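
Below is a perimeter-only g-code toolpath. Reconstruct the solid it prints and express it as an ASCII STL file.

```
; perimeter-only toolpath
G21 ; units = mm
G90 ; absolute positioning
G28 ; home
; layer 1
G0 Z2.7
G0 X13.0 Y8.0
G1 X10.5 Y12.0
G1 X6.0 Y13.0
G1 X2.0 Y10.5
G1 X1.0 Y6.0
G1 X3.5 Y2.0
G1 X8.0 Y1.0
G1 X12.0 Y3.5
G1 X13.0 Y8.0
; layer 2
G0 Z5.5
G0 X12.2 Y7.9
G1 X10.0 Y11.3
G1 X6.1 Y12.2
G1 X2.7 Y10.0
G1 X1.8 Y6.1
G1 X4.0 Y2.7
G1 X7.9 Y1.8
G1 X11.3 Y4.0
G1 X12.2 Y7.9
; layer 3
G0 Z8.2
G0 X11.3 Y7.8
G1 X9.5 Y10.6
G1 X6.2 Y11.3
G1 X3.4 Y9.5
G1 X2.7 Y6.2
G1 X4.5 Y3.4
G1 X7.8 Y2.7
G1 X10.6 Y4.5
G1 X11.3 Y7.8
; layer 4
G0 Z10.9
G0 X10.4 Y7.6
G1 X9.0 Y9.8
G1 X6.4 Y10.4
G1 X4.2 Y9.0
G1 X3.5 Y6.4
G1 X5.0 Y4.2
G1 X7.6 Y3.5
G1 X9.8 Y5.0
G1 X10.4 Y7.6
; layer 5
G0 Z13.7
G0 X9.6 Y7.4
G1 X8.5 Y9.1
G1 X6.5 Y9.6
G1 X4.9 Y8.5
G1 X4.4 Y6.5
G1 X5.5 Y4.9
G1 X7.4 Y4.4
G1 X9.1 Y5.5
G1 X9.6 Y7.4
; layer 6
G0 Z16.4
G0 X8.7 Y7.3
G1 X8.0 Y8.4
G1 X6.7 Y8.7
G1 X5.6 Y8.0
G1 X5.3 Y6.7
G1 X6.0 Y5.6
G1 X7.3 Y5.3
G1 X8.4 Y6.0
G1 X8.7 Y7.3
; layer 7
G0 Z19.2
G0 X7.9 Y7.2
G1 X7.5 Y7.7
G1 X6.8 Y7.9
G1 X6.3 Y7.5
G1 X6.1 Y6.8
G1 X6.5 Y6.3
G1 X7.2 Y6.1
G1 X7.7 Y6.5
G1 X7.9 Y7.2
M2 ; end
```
solid part
  facet normal 0.0000 0.0000 -1.0000
    outer loop
      vertex 5.8 13.9 0.0
      vertex 11.0 12.7 0.0
      vertex 13.9 8.2 0.0
    endloop
  endfacet
  facet normal 0.0000 0.0000 -1.0000
    outer loop
      vertex 1.3 11.0 0.0
      vertex 5.8 13.9 0.0
      vertex 13.9 8.2 0.0
    endloop
  endfacet
  facet normal 0.0000 0.0000 -1.0000
    outer loop
      vertex 0.1 5.8 0.0
      vertex 1.3 11.0 0.0
      vertex 13.9 8.2 0.0
    endloop
  endfacet
  facet normal 0.0000 0.0000 -1.0000
    outer loop
      vertex 3.0 1.3 0.0
      vertex 0.1 5.8 0.0
      vertex 13.9 8.2 0.0
    endloop
  endfacet
  facet normal 0.0000 0.0000 -1.0000
    outer loop
      vertex 8.2 0.1 0.0
      vertex 3.0 1.3 0.0
      vertex 13.9 8.2 0.0
    endloop
  endfacet
  facet normal 0.0000 0.0000 -1.0000
    outer loop
      vertex 12.7 3.0 0.0
      vertex 8.2 0.1 0.0
      vertex 13.9 8.2 0.0
    endloop
  endfacet
  facet normal 0.8063 0.5196 0.2825
    outer loop
      vertex 13.9 8.2 0.0
      vertex 11.0 12.7 0.0
      vertex 7.0 7.0 21.9
    endloop
  endfacet
  facet normal 0.2157 0.9347 0.2827
    outer loop
      vertex 11.0 12.7 0.0
      vertex 5.8 13.9 0.0
      vertex 7.0 7.0 21.9
    endloop
  endfacet
  facet normal -0.5196 0.8063 0.2825
    outer loop
      vertex 5.8 13.9 0.0
      vertex 1.3 11.0 0.0
      vertex 7.0 7.0 21.9
    endloop
  endfacet
  facet normal -0.9347 0.2157 0.2827
    outer loop
      vertex 1.3 11.0 0.0
      vertex 0.1 5.8 0.0
      vertex 7.0 7.0 21.9
    endloop
  endfacet
  facet normal -0.8063 -0.5196 0.2825
    outer loop
      vertex 0.1 5.8 0.0
      vertex 3.0 1.3 0.0
      vertex 7.0 7.0 21.9
    endloop
  endfacet
  facet normal -0.2157 -0.9347 0.2827
    outer loop
      vertex 3.0 1.3 0.0
      vertex 8.2 0.1 0.0
      vertex 7.0 7.0 21.9
    endloop
  endfacet
  facet normal 0.5196 -0.8063 0.2825
    outer loop
      vertex 8.2 0.1 0.0
      vertex 12.7 3.0 0.0
      vertex 7.0 7.0 21.9
    endloop
  endfacet
  facet normal 0.9347 -0.2157 0.2827
    outer loop
      vertex 12.7 3.0 0.0
      vertex 13.9 8.2 0.0
      vertex 7.0 7.0 21.9
    endloop
  endfacet
endsolid part

The G0 Z moves step by Δz≈2.7 mm. The G1 loops shrink linearly with z, so the solid tapers from its base footprint up to z≈21.9. Closing with a flat bottom cap and the tapered top and triangulating gives 14 facets — a regular 8-sided pyramid, base circumscribed radius ≈ 7 mm, apex at z ≈ 21.9 mm.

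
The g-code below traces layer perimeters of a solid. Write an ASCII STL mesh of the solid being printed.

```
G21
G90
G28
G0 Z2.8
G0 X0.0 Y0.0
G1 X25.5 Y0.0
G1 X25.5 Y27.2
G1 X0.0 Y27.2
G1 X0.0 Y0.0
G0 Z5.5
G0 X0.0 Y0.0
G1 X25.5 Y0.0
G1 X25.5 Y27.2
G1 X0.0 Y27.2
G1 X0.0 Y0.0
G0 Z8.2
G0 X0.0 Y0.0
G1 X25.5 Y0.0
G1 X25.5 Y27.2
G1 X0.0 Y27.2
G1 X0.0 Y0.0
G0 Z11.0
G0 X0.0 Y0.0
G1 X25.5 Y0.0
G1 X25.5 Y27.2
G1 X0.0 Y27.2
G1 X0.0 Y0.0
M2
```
solid part
  facet normal 0.0000 0.0000 -1.0000
    outer loop
      vertex 25.5 27.2 0.0
      vertex 25.5 0.0 0.0
      vertex 0.0 0.0 0.0
    endloop
  endfacet
  facet normal 0.0000 0.0000 -1.0000
    outer loop
      vertex 0.0 27.2 0.0
      vertex 25.5 27.2 0.0
      vertex 0.0 0.0 0.0
    endloop
  endfacet
  facet normal 0.0000 0.0000 1.0000
    outer loop
      vertex 0.0 0.0 11.0
      vertex 25.5 0.0 11.0
      vertex 25.5 27.2 11.0
    endloop
  endfacet
  facet normal 0.0000 0.0000 1.0000
    outer loop
      vertex 0.0 0.0 11.0
      vertex 25.5 27.2 11.0
      vertex 0.0 27.2 11.0
    endloop
  endfacet
  facet normal 0.0000 -1.0000 0.0000
    outer loop
      vertex 0.0 0.0 0.0
      vertex 25.5 0.0 0.0
      vertex 25.5 0.0 11.0
    endloop
  endfacet
  facet normal 0.0000 -1.0000 0.0000
    outer loop
      vertex 0.0 0.0 0.0
      vertex 25.5 0.0 11.0
      vertex 0.0 0.0 11.0
    endloop
  endfacet
  facet normal 0.0000 1.0000 0.0000
    outer loop
      vertex 25.5 27.2 11.0
      vertex 25.5 27.2 0.0
      vertex 0.0 27.2 0.0
    endloop
  endfacet
  facet normal 0.0000 1.0000 0.0000
    outer loop
      vertex 0.0 27.2 11.0
      vertex 25.5 27.2 11.0
      vertex 0.0 27.2 0.0
    endloop
  endfacet
  facet normal -1.0000 0.0000 0.0000
    outer loop
      vertex 0.0 27.2 11.0
      vertex 0.0 27.2 0.0
      vertex 0.0 0.0 0.0
    endloop
  endfacet
  facet normal -1.0000 0.0000 0.0000
    outer loop
      vertex 0.0 0.0 11.0
      vertex 0.0 27.2 11.0
      vertex 0.0 0.0 0.0
    endloop
  endfacet
  facet normal 1.0000 0.0000 0.0000
    outer loop
      vertex 25.5 0.0 0.0
      vertex 25.5 27.2 0.0
      vertex 25.5 27.2 11.0
    endloop
  endfacet
  facet normal 1.0000 0.0000 0.0000
    outer loop
      vertex 25.5 0.0 0.0
      vertex 25.5 27.2 11.0
      vertex 25.5 0.0 11.0
    endloop
  endfacet
endsolid part

The G0 Z moves step by Δz≈2.8 mm. Every layer's G1 loop is the same polygon, so the solid is a straight extrusion of it from z=0 to z≈11. Closing with flat bottom and top caps and triangulating gives 12 facets — a rectangular box, roughly 25.5 × 27.2 mm footprint and 11 mm tall.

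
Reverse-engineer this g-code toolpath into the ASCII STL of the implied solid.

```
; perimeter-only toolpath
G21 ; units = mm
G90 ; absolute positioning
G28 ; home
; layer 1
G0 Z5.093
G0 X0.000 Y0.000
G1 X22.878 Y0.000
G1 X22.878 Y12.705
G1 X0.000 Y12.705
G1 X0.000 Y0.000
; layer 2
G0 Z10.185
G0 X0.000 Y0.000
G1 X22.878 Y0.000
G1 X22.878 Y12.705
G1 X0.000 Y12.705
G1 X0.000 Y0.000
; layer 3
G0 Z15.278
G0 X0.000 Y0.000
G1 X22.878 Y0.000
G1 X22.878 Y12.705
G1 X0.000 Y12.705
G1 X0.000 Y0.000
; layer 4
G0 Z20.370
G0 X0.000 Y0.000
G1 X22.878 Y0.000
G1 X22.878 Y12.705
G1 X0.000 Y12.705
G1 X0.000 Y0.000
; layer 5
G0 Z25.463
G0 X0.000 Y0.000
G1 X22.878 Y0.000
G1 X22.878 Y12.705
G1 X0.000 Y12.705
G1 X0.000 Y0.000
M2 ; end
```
solid part
  facet normal 0.0000 0.0000 -1.0000
    outer loop
      vertex 22.878 12.705 0.000
      vertex 22.878 0.000 0.000
      vertex 0.000 0.000 0.000
    endloop
  endfacet
  facet normal 0.0000 0.0000 -1.0000
    outer loop
      vertex 0.000 12.705 0.000
      vertex 22.878 12.705 0.000
      vertex 0.000 0.000 0.000
    endloop
  endfacet
  facet normal 0.0000 0.0000 1.0000
    outer loop
      vertex 0.000 0.000 25.463
      vertex 22.878 0.000 25.463
      vertex 22.878 12.705 25.463
    endloop
  endfacet
  facet normal 0.0000 0.0000 1.0000
    outer loop
      vertex 0.000 0.000 25.463
      vertex 22.878 12.705 25.463
      vertex 0.000 12.705 25.463
    endloop
  endfacet
  facet normal 0.0000 -1.0000 0.0000
    outer loop
      vertex 0.000 0.000 0.000
      vertex 22.878 0.000 0.000
      vertex 22.878 0.000 25.463
    endloop
  endfacet
  facet normal 0.0000 -1.0000 0.0000
    outer loop
      vertex 0.000 0.000 0.000
      vertex 22.878 0.000 25.463
      vertex 0.000 0.000 25.463
    endloop
  endfacet
  facet normal 0.0000 1.0000 0.0000
    outer loop
      vertex 22.878 12.705 25.463
      vertex 22.878 12.705 0.000
      vertex 0.000 12.705 0.000
    endloop
  endfacet
  facet normal 0.0000 1.0000 0.0000
    outer loop
      vertex 0.000 12.705 25.463
      vertex 22.878 12.705 25.463
      vertex 0.000 12.705 0.000
    endloop
  endfacet
  facet normal -1.0000 0.0000 0.0000
    outer loop
      vertex 0.000 12.705 25.463
      vertex 0.000 12.705 0.000
      vertex 0.000 0.000 0.000
    endloop
  endfacet
  facet normal -1.0000 0.0000 0.0000
    outer loop
      vertex 0.000 0.000 25.463
      vertex 0.000 12.705 25.463
      vertex 0.000 0.000 0.000
    endloop
  endfacet
  facet normal 1.0000 0.0000 0.0000
    outer loop
      vertex 22.878 0.000 0.000
      vertex 22.878 12.705 0.000
      vertex 22.878 12.705 25.463
    endloop
  endfacet
  facet normal 1.0000 0.0000 0.0000
    outer loop
      vertex 22.878 0.000 0.000
      vertex 22.878 12.705 25.463
      vertex 22.878 0.000 25.463
    endloop
  endfacet
endsolid part

The G0 Z moves step by Δz≈5.093 mm. Every layer's G1 loop is the same polygon, so the solid is a straight extrusion of it from z=0 to z≈25.5. Closing with flat bottom and top caps and triangulating gives 12 facets — a rectangular box, roughly 22.9 × 12.7 mm footprint and 25.5 mm tall.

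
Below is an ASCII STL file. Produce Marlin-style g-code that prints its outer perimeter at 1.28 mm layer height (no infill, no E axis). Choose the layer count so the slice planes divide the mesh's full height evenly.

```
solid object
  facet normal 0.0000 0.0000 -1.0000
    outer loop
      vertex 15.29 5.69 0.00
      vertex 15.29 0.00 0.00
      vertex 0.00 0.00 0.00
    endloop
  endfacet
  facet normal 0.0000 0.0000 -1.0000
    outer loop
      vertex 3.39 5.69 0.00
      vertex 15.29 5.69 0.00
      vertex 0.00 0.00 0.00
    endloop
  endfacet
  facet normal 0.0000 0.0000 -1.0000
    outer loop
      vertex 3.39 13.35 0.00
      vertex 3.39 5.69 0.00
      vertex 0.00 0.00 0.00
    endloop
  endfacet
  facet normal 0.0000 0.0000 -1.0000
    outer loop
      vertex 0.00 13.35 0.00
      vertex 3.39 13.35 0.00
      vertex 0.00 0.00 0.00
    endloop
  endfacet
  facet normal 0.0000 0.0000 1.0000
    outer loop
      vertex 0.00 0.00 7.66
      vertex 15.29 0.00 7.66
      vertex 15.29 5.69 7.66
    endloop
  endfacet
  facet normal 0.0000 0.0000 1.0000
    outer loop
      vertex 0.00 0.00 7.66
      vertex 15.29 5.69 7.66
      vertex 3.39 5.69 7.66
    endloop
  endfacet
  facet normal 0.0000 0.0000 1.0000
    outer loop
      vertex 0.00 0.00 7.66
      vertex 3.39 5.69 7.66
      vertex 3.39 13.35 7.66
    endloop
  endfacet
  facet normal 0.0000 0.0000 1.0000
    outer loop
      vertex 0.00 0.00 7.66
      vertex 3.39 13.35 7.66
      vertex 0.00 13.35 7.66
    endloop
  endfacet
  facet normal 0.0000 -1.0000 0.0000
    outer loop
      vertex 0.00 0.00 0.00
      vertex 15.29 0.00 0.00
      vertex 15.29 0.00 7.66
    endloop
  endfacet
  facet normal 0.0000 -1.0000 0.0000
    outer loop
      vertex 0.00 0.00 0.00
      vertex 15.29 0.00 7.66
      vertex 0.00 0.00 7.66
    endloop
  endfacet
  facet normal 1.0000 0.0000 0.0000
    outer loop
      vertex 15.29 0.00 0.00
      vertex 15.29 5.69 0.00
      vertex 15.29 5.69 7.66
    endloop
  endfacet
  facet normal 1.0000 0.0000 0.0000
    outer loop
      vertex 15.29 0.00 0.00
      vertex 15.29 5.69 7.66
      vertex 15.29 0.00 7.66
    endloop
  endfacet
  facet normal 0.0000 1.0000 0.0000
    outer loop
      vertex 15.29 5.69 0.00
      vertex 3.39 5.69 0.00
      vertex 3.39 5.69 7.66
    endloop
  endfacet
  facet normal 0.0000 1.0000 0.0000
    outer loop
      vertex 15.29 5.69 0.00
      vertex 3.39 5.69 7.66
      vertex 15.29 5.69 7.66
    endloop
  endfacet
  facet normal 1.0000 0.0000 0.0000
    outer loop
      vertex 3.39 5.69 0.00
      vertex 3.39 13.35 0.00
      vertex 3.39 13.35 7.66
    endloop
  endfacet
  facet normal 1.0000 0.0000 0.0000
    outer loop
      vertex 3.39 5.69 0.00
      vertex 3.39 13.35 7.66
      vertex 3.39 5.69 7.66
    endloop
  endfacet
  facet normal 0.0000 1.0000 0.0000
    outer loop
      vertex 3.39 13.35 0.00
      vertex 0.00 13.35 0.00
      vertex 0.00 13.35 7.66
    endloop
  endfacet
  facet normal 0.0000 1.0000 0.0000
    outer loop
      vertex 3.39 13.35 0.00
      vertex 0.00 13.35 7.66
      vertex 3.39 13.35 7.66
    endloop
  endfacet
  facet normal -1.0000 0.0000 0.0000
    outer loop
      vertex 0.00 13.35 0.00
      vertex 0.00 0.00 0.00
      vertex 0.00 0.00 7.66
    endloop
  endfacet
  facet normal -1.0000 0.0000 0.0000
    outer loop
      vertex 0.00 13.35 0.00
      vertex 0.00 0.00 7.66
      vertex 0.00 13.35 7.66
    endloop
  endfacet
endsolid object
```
; perimeter-only toolpath
G21 ; units = mm
G90 ; absolute positioning
G28 ; home
; layer 1
G0 Z1.28
G0 X0.00 Y0.00
G1 X15.29 Y0.00
G1 X15.29 Y5.69
G1 X3.39 Y5.69
G1 X3.39 Y13.35
G1 X0.00 Y13.35
G1 X0.00 Y0.00
; layer 2
G0 Z2.55
G0 X0.00 Y0.00
G1 X15.29 Y0.00
G1 X15.29 Y5.69
G1 X3.39 Y5.69
G1 X3.39 Y13.35
G1 X0.00 Y13.35
G1 X0.00 Y0.00
; layer 3
G0 Z3.83
G0 X0.00 Y0.00
G1 X15.29 Y0.00
G1 X15.29 Y5.69
G1 X3.39 Y5.69
G1 X3.39 Y13.35
G1 X0.00 Y13.35
G1 X0.00 Y0.00
; layer 4
G0 Z5.11
G0 X0.00 Y0.00
G1 X15.29 Y0.00
G1 X15.29 Y5.69
G1 X3.39 Y5.69
G1 X3.39 Y13.35
G1 X0.00 Y13.35
G1 X0.00 Y0.00
; layer 5
G0 Z6.38
G0 X0.00 Y0.00
G1 X15.29 Y0.00
G1 X15.29 Y5.69
G1 X3.39 Y5.69
G1 X3.39 Y13.35
G1 X0.00 Y13.35
G1 X0.00 Y0.00
; layer 6
G0 Z7.66
G0 X0.00 Y0.00
G1 X15.29 Y0.00
G1 X15.29 Y5.69
G1 X3.39 Y5.69
G1 X3.39 Y13.35
G1 X0.00 Y13.35
G1 X0.00 Y0.00
M2 ; end

The solid is an L-shaped prism: outer 15.3 × 13.3 mm, arm thicknesses ≈ 5.69 mm (horizontal) and 3.39 mm (vertical), extruded 7.66 mm in z. Slicing at Δz = 1.28 mm — 6 equal slices spanning the solid's height, so layer i sits at z = i·h/6 — gives 6 non-empty perimeters. Each is a 6-segment closed polygon; G0 lifts to the layer z and rapids to the start vertex, then G1 traces the edges.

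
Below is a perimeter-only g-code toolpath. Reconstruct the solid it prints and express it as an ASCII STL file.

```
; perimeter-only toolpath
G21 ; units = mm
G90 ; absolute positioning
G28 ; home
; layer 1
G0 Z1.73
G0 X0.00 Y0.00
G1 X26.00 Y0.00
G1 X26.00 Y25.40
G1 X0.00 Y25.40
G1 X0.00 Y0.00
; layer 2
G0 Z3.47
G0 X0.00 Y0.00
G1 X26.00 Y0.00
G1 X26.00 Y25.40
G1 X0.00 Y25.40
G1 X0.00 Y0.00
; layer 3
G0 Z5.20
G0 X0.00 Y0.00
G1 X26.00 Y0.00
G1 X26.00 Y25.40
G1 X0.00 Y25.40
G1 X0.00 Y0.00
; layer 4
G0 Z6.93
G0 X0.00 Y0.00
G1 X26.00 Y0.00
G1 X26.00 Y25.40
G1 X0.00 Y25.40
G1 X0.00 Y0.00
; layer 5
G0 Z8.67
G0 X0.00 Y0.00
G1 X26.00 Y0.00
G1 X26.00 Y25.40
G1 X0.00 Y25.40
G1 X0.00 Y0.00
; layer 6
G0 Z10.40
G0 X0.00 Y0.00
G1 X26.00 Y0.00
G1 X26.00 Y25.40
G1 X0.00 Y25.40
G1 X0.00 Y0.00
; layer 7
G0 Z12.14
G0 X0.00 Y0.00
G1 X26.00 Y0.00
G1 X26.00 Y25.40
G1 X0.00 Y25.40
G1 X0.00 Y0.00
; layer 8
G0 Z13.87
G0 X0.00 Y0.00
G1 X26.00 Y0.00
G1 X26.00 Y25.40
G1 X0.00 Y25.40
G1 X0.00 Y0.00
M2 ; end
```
solid part
  facet normal 0.0000 0.0000 -1.0000
    outer loop
      vertex 26.00 25.40 0.00
      vertex 26.00 0.00 0.00
      vertex 0.00 0.00 0.00
    endloop
  endfacet
  facet normal 0.0000 0.0000 -1.0000
    outer loop
      vertex 0.00 25.40 0.00
      vertex 26.00 25.40 0.00
      vertex 0.00 0.00 0.00
    endloop
  endfacet
  facet normal 0.0000 0.0000 1.0000
    outer loop
      vertex 0.00 0.00 13.87
      vertex 26.00 0.00 13.87
      vertex 26.00 25.40 13.87
    endloop
  endfacet
  facet normal 0.0000 0.0000 1.0000
    outer loop
      vertex 0.00 0.00 13.87
      vertex 26.00 25.40 13.87
      vertex 0.00 25.40 13.87
    endloop
  endfacet
  facet normal 0.0000 -1.0000 0.0000
    outer loop
      vertex 0.00 0.00 0.00
      vertex 26.00 0.00 0.00
      vertex 26.00 0.00 13.87
    endloop
  endfacet
  facet normal 0.0000 -1.0000 0.0000
    outer loop
      vertex 0.00 0.00 0.00
      vertex 26.00 0.00 13.87
      vertex 0.00 0.00 13.87
    endloop
  endfacet
  facet normal 0.0000 1.0000 0.0000
    outer loop
      vertex 26.00 25.40 13.87
      vertex 26.00 25.40 0.00
      vertex 0.00 25.40 0.00
    endloop
  endfacet
  facet normal 0.0000 1.0000 0.0000
    outer loop
      vertex 0.00 25.40 13.87
      vertex 26.00 25.40 13.87
      vertex 0.00 25.40 0.00
    endloop
  endfacet
  facet normal -1.0000 0.0000 0.0000
    outer loop
      vertex 0.00 25.40 13.87
      vertex 0.00 25.40 0.00
      vertex 0.00 0.00 0.00
    endloop
  endfacet
  facet normal -1.0000 0.0000 0.0000
    outer loop
      vertex 0.00 0.00 13.87
      vertex 0.00 25.40 13.87
      vertex 0.00 0.00 0.00
    endloop
  endfacet
  facet normal 1.0000 0.0000 0.0000
    outer loop
      vertex 26.00 0.00 0.00
      vertex 26.00 25.40 0.00
      vertex 26.00 25.40 13.87
    endloop
  endfacet
  facet normal 1.0000 0.0000 0.0000
    outer loop
      vertex 26.00 0.00 0.00
      vertex 26.00 25.40 13.87
      vertex 26.00 0.00 13.87
    endloop
  endfacet
endsolid part

The G0 Z moves step by Δz≈1.73 mm. Every layer's G1 loop is the same polygon, so the solid is a straight extrusion of it from z=0 to z≈13.9. Closing with flat bottom and top caps and triangulating gives 12 facets — a rectangular box, roughly 26 × 25.4 mm footprint and 13.9 mm tall.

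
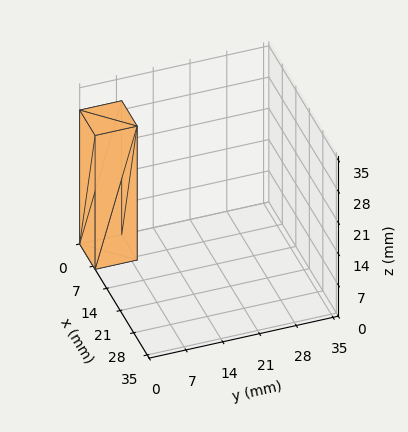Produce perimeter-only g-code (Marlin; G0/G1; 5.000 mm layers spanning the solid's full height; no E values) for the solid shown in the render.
Reading the render: the shape is a rectangular box, roughly 8 × 8 mm footprint and 30 mm tall (dimensions read to the nearest mm from the axis ticks). For the g-code, the solid's height is divided into equal slices at the stated Δz and each level perimeter traced with G1 moves after a G0 lift.

; perimeter-only toolpath
G21 ; units = mm
G90 ; absolute positioning
G28 ; home
; layer 1
G0 Z5.000
G0 X0.000 Y0.000
G1 X8.000 Y0.000
G1 X8.000 Y8.000
G1 X0.000 Y8.000
G1 X0.000 Y0.000
; layer 2
G0 Z10.000
G0 X0.000 Y0.000
G1 X8.000 Y0.000
G1 X8.000 Y8.000
G1 X0.000 Y8.000
G1 X0.000 Y0.000
; layer 3
G0 Z15.000
G0 X0.000 Y0.000
G1 X8.000 Y0.000
G1 X8.000 Y8.000
G1 X0.000 Y8.000
G1 X0.000 Y0.000
; layer 4
G0 Z20.000
G0 X0.000 Y0.000
G1 X8.000 Y0.000
G1 X8.000 Y8.000
G1 X0.000 Y8.000
G1 X0.000 Y0.000
; layer 5
G0 Z25.000
G0 X0.000 Y0.000
G1 X8.000 Y0.000
G1 X8.000 Y8.000
G1 X0.000 Y8.000
G1 X0.000 Y0.000
; layer 6
G0 Z30.000
G0 X0.000 Y0.000
G1 X8.000 Y0.000
G1 X8.000 Y8.000
G1 X0.000 Y8.000
G1 X0.000 Y0.000
M2 ; end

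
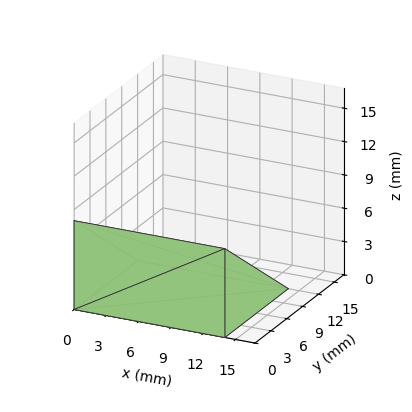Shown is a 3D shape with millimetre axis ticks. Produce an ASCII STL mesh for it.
Reading the render: the shape is a wedge (ramp): 14 × 12 mm base, rising to 8 mm along the y=0 edge and sloping linearly to z=0 at y=12 (dimensions read to the nearest mm from the axis ticks). For the STL, each face is triangulated and given an outward normal.

solid part
  facet normal 0.0000 0.0000 -1.0000
    outer loop
      vertex 14.000 12.000 0.000
      vertex 14.000 0.000 0.000
      vertex 0.000 0.000 0.000
    endloop
  endfacet
  facet normal 0.0000 0.0000 -1.0000
    outer loop
      vertex 0.000 12.000 0.000
      vertex 14.000 12.000 0.000
      vertex 0.000 0.000 0.000
    endloop
  endfacet
  facet normal 0.0000 -1.0000 0.0000
    outer loop
      vertex 0.000 0.000 0.000
      vertex 14.000 0.000 0.000
      vertex 14.000 0.000 8.000
    endloop
  endfacet
  facet normal 0.0000 -1.0000 0.0000
    outer loop
      vertex 0.000 0.000 0.000
      vertex 14.000 0.000 8.000
      vertex 0.000 0.000 8.000
    endloop
  endfacet
  facet normal 0.0000 0.5547 0.8321
    outer loop
      vertex 0.000 0.000 8.000
      vertex 14.000 0.000 8.000
      vertex 14.000 12.000 0.000
    endloop
  endfacet
  facet normal 0.0000 0.5547 0.8321
    outer loop
      vertex 0.000 0.000 8.000
      vertex 14.000 12.000 0.000
      vertex 0.000 12.000 0.000
    endloop
  endfacet
  facet normal -1.0000 0.0000 0.0000
    outer loop
      vertex 0.000 0.000 8.000
      vertex 0.000 12.000 0.000
      vertex 0.000 0.000 0.000
    endloop
  endfacet
  facet normal 1.0000 0.0000 0.0000
    outer loop
      vertex 14.000 0.000 0.000
      vertex 14.000 12.000 0.000
      vertex 14.000 0.000 8.000
    endloop
  endfacet
endsolid part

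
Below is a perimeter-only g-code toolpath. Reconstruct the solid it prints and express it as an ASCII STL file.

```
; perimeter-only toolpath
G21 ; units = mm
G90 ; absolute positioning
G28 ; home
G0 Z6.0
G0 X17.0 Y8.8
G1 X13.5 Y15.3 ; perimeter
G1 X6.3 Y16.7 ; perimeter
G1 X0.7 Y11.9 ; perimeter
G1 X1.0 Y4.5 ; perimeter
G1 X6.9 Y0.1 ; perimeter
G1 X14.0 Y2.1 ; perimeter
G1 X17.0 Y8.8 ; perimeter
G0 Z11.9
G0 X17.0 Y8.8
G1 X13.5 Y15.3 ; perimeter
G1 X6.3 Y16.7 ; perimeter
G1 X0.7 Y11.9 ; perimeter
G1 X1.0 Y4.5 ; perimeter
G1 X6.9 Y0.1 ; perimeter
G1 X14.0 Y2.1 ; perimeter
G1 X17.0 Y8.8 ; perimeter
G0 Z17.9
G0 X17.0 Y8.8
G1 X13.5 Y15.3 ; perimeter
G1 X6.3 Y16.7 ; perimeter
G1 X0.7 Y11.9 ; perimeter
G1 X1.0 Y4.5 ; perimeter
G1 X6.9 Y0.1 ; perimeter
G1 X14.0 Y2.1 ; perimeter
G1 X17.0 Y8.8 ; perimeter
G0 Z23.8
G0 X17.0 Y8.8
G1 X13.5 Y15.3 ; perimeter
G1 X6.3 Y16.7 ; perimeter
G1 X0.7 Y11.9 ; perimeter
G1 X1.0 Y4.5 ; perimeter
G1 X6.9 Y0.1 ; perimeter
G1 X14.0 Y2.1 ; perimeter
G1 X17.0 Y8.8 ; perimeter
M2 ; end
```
solid part
  facet normal 0.0000 0.0000 -1.0000
    outer loop
      vertex 6.3 16.7 0.0
      vertex 13.5 15.3 0.0
      vertex 17.0 8.8 0.0
    endloop
  endfacet
  facet normal 0.0000 0.0000 -1.0000
    outer loop
      vertex 0.7 11.9 0.0
      vertex 6.3 16.7 0.0
      vertex 17.0 8.8 0.0
    endloop
  endfacet
  facet normal 0.0000 0.0000 -1.0000
    outer loop
      vertex 1.0 4.5 0.0
      vertex 0.7 11.9 0.0
      vertex 17.0 8.8 0.0
    endloop
  endfacet
  facet normal 0.0000 0.0000 -1.0000
    outer loop
      vertex 6.9 0.1 0.0
      vertex 1.0 4.5 0.0
      vertex 17.0 8.8 0.0
    endloop
  endfacet
  facet normal 0.0000 0.0000 -1.0000
    outer loop
      vertex 14.0 2.1 0.0
      vertex 6.9 0.1 0.0
      vertex 17.0 8.8 0.0
    endloop
  endfacet
  facet normal 0.0000 0.0000 1.0000
    outer loop
      vertex 17.0 8.8 23.8
      vertex 13.5 15.3 23.8
      vertex 6.3 16.7 23.8
    endloop
  endfacet
  facet normal 0.0000 0.0000 1.0000
    outer loop
      vertex 17.0 8.8 23.8
      vertex 6.3 16.7 23.8
      vertex 0.7 11.9 23.8
    endloop
  endfacet
  facet normal 0.0000 0.0000 1.0000
    outer loop
      vertex 17.0 8.8 23.8
      vertex 0.7 11.9 23.8
      vertex 1.0 4.5 23.8
    endloop
  endfacet
  facet normal 0.0000 0.0000 1.0000
    outer loop
      vertex 17.0 8.8 23.8
      vertex 1.0 4.5 23.8
      vertex 6.9 0.1 23.8
    endloop
  endfacet
  facet normal 0.0000 0.0000 1.0000
    outer loop
      vertex 17.0 8.8 23.8
      vertex 6.9 0.1 23.8
      vertex 14.0 2.1 23.8
    endloop
  endfacet
  facet normal 0.8805 0.4741 0.0000
    outer loop
      vertex 17.0 8.8 0.0
      vertex 13.5 15.3 0.0
      vertex 13.5 15.3 23.8
    endloop
  endfacet
  facet normal 0.8805 0.4741 0.0000
    outer loop
      vertex 17.0 8.8 0.0
      vertex 13.5 15.3 23.8
      vertex 17.0 8.8 23.8
    endloop
  endfacet
  facet normal 0.1909 0.9816 0.0000
    outer loop
      vertex 13.5 15.3 0.0
      vertex 6.3 16.7 0.0
      vertex 6.3 16.7 23.8
    endloop
  endfacet
  facet normal 0.1909 0.9816 0.0000
    outer loop
      vertex 13.5 15.3 0.0
      vertex 6.3 16.7 23.8
      vertex 13.5 15.3 23.8
    endloop
  endfacet
  facet normal -0.6508 0.7593 0.0000
    outer loop
      vertex 6.3 16.7 0.0
      vertex 0.7 11.9 0.0
      vertex 0.7 11.9 23.8
    endloop
  endfacet
  facet normal -0.6508 0.7593 0.0000
    outer loop
      vertex 6.3 16.7 0.0
      vertex 0.7 11.9 23.8
      vertex 6.3 16.7 23.8
    endloop
  endfacet
  facet normal -0.9992 -0.0405 0.0000
    outer loop
      vertex 0.7 11.9 0.0
      vertex 1.0 4.5 0.0
      vertex 1.0 4.5 23.8
    endloop
  endfacet
  facet normal -0.9992 -0.0405 0.0000
    outer loop
      vertex 0.7 11.9 0.0
      vertex 1.0 4.5 23.8
      vertex 0.7 11.9 23.8
    endloop
  endfacet
  facet normal -0.5978 -0.8016 0.0000
    outer loop
      vertex 1.0 4.5 0.0
      vertex 6.9 0.1 0.0
      vertex 6.9 0.1 23.8
    endloop
  endfacet
  facet normal -0.5978 -0.8016 0.0000
    outer loop
      vertex 1.0 4.5 0.0
      vertex 6.9 0.1 23.8
      vertex 1.0 4.5 23.8
    endloop
  endfacet
  facet normal 0.2711 -0.9625 0.0000
    outer loop
      vertex 6.9 0.1 0.0
      vertex 14.0 2.1 0.0
      vertex 14.0 2.1 23.8
    endloop
  endfacet
  facet normal 0.2711 -0.9625 0.0000
    outer loop
      vertex 6.9 0.1 0.0
      vertex 14.0 2.1 23.8
      vertex 6.9 0.1 23.8
    endloop
  endfacet
  facet normal 0.9127 -0.4087 0.0000
    outer loop
      vertex 14.0 2.1 0.0
      vertex 17.0 8.8 0.0
      vertex 17.0 8.8 23.8
    endloop
  endfacet
  facet normal 0.9127 -0.4087 0.0000
    outer loop
      vertex 14.0 2.1 0.0
      vertex 17.0 8.8 23.8
      vertex 14.0 2.1 23.8
    endloop
  endfacet
endsolid part

The G0 Z moves step by Δz≈6.0 mm. Every layer's G1 loop is the same polygon, so the solid is a straight extrusion of it from z=0 to z≈23.8. Closing with flat bottom and top caps and triangulating gives 24 facets — a regular 7-sided prism (a cylinder approximated with 7 flat sides), circumscribed radius ≈ 8.5 mm, height ≈ 23.8 mm.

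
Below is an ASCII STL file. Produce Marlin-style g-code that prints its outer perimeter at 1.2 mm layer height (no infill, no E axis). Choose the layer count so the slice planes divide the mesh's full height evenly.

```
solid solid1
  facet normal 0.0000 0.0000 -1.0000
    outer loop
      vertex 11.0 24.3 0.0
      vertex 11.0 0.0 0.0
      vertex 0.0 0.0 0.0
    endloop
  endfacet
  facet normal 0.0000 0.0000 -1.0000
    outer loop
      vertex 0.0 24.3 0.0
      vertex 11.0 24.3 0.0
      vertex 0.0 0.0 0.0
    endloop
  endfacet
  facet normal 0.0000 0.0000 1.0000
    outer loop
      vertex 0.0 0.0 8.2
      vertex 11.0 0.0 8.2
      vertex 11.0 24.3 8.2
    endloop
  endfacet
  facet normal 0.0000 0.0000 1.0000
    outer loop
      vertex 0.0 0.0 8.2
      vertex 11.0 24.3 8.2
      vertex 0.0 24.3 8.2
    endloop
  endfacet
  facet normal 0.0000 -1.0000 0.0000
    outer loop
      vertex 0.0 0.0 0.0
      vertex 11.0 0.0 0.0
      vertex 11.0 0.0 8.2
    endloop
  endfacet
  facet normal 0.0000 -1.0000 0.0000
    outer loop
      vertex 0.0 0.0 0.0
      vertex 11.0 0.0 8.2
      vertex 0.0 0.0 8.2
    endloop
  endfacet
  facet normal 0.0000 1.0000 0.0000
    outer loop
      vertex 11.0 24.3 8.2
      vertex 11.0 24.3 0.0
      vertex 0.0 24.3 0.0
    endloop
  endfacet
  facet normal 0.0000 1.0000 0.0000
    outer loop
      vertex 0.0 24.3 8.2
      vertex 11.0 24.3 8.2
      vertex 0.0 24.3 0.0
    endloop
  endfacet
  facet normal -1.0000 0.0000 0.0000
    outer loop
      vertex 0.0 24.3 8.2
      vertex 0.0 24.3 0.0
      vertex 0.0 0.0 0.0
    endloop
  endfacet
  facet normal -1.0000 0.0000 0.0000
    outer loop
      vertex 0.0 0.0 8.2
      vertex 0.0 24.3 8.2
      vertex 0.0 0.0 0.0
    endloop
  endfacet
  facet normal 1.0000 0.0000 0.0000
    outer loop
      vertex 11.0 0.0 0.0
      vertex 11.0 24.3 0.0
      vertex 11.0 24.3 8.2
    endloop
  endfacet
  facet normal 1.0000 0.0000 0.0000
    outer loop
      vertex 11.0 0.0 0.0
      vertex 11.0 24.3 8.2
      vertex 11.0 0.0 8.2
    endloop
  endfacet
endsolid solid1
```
; perimeter-only toolpath
G21 ; units = mm
G90 ; absolute positioning
G28 ; home
; layer 1
G0 Z1.2
G0 X0.0 Y0.0
G1 X11.0 Y0.0
G1 X11.0 Y24.3
G1 X0.0 Y24.3
G1 X0.0 Y0.0
; layer 2
G0 Z2.3
G0 X0.0 Y0.0
G1 X11.0 Y0.0
G1 X11.0 Y24.3
G1 X0.0 Y24.3
G1 X0.0 Y0.0
; layer 3
G0 Z3.5
G0 X0.0 Y0.0
G1 X11.0 Y0.0
G1 X11.0 Y24.3
G1 X0.0 Y24.3
G1 X0.0 Y0.0
; layer 4
G0 Z4.7
G0 X0.0 Y0.0
G1 X11.0 Y0.0
G1 X11.0 Y24.3
G1 X0.0 Y24.3
G1 X0.0 Y0.0
; layer 5
G0 Z5.9
G0 X0.0 Y0.0
G1 X11.0 Y0.0
G1 X11.0 Y24.3
G1 X0.0 Y24.3
G1 X0.0 Y0.0
; layer 6
G0 Z7.0
G0 X0.0 Y0.0
G1 X11.0 Y0.0
G1 X11.0 Y24.3
G1 X0.0 Y24.3
G1 X0.0 Y0.0
; layer 7
G0 Z8.2
G0 X0.0 Y0.0
G1 X11.0 Y0.0
G1 X11.0 Y24.3
G1 X0.0 Y24.3
G1 X0.0 Y0.0
M2 ; end

The solid is a rectangular box, roughly 11 × 24.3 mm footprint and 8.2 mm tall. Slicing at Δz = 1.2 mm — 7 equal slices spanning the solid's height, so layer i sits at z = i·h/7 — gives 7 non-empty perimeters. Each is a 4-segment closed polygon; G0 lifts to the layer z and rapids to the start vertex, then G1 traces the edges.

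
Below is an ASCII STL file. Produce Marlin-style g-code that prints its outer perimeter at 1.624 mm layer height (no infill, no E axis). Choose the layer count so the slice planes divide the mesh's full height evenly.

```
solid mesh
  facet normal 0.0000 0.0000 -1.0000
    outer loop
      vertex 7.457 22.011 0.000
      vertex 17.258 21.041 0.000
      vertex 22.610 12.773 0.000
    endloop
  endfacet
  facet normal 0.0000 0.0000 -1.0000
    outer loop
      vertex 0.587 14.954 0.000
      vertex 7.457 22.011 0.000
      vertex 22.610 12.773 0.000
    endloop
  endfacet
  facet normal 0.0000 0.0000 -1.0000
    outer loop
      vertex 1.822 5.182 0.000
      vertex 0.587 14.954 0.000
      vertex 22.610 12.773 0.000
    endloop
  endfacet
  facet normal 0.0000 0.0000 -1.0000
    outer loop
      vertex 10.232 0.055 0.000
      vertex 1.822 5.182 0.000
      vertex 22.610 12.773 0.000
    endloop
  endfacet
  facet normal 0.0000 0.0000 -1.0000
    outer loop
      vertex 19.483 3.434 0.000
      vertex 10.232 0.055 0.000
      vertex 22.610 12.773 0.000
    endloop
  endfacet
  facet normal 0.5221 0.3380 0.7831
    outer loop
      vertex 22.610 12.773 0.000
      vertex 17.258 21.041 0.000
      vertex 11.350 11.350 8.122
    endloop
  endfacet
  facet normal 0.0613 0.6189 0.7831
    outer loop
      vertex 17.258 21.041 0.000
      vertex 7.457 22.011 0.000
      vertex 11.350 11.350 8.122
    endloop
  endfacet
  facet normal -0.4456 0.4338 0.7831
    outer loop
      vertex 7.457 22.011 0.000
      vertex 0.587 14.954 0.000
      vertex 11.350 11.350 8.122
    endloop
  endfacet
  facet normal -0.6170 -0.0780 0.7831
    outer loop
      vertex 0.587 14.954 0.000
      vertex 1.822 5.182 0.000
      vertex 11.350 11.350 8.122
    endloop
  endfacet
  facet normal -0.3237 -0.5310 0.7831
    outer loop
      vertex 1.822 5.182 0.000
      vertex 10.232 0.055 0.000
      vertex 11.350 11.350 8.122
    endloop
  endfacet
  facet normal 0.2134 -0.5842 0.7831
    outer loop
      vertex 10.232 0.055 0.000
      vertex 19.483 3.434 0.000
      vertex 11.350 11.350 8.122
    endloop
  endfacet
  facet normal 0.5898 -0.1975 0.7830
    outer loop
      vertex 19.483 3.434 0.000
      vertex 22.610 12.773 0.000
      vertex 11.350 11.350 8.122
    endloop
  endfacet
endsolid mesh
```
; perimeter-only toolpath
G21 ; units = mm
G90 ; absolute positioning
G28 ; home
; layer 1
G0 Z1.624
G0 X20.358 Y12.488
G1 X16.076 Y19.103
G1 X8.236 Y19.879
G1 X2.740 Y14.233
G1 X3.728 Y6.416
G1 X10.456 Y2.314
G1 X17.856 Y5.017
G1 X20.358 Y12.488
; layer 2
G0 Z3.249
G0 X18.106 Y12.204
G1 X14.895 Y17.165
G1 X9.014 Y17.747
G1 X4.892 Y13.512
G1 X5.633 Y7.649
G1 X10.679 Y4.573
G1 X16.230 Y6.600
G1 X18.106 Y12.204
; layer 3
G0 Z4.873
G0 X15.854 Y11.919
G1 X13.713 Y15.226
G1 X9.793 Y15.614
G1 X7.045 Y12.792
G1 X7.539 Y8.883
G1 X10.903 Y6.832
G1 X14.603 Y8.184
G1 X15.854 Y11.919
; layer 4
G0 Z6.498
G0 X13.602 Y11.635
G1 X12.532 Y13.288
G1 X10.571 Y13.482
G1 X9.197 Y12.071
G1 X9.444 Y10.116
G1 X11.126 Y9.091
G1 X12.977 Y9.767
G1 X13.602 Y11.635
M2 ; end

The solid is a regular 7-sided pyramid, base circumscribed radius ≈ 11.3 mm, apex at z ≈ 8.12 mm. Slicing at Δz = 1.624 mm — 5 equal slices spanning the solid's height, so layer i sits at z = i·h/5 — gives 4 non-empty perimeters. Each is a 7-segment closed polygon; G0 lifts to the layer z and rapids to the start vertex, then G1 traces the edges. The cross-section shrinks linearly with z (the slice at the apex is degenerate and omitted).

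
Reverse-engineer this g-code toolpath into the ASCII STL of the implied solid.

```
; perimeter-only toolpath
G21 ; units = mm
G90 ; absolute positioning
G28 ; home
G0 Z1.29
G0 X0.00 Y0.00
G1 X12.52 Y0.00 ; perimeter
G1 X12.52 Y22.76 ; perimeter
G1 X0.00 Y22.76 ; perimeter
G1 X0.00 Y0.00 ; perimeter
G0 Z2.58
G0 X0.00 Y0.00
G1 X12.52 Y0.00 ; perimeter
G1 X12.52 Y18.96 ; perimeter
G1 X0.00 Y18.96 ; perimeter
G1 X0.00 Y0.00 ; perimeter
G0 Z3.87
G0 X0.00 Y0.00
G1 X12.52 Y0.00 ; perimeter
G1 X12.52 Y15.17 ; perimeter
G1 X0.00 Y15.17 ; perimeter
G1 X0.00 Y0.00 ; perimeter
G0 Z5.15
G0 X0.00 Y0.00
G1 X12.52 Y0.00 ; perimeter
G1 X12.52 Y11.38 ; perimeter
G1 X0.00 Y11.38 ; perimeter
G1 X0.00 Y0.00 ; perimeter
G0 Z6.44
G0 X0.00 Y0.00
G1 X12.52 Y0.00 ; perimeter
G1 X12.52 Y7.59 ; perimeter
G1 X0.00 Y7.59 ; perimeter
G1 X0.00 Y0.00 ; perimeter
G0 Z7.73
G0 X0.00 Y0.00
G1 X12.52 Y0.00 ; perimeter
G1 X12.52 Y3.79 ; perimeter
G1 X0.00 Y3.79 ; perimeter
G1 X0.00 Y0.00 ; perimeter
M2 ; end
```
solid part
  facet normal 0.0000 0.0000 -1.0000
    outer loop
      vertex 12.52 26.55 0.00
      vertex 12.52 0.00 0.00
      vertex 0.00 0.00 0.00
    endloop
  endfacet
  facet normal 0.0000 0.0000 -1.0000
    outer loop
      vertex 0.00 26.55 0.00
      vertex 12.52 26.55 0.00
      vertex 0.00 0.00 0.00
    endloop
  endfacet
  facet normal 0.0000 -1.0000 0.0000
    outer loop
      vertex 0.00 0.00 0.00
      vertex 12.52 0.00 0.00
      vertex 12.52 0.00 9.02
    endloop
  endfacet
  facet normal 0.0000 -1.0000 0.0000
    outer loop
      vertex 0.00 0.00 0.00
      vertex 12.52 0.00 9.02
      vertex 0.00 0.00 9.02
    endloop
  endfacet
  facet normal 0.0000 0.3217 0.9468
    outer loop
      vertex 0.00 0.00 9.02
      vertex 12.52 0.00 9.02
      vertex 12.52 26.55 0.00
    endloop
  endfacet
  facet normal 0.0000 0.3217 0.9468
    outer loop
      vertex 0.00 0.00 9.02
      vertex 12.52 26.55 0.00
      vertex 0.00 26.55 0.00
    endloop
  endfacet
  facet normal -1.0000 0.0000 0.0000
    outer loop
      vertex 0.00 0.00 9.02
      vertex 0.00 26.55 0.00
      vertex 0.00 0.00 0.00
    endloop
  endfacet
  facet normal 1.0000 0.0000 0.0000
    outer loop
      vertex 12.52 0.00 0.00
      vertex 12.52 26.55 0.00
      vertex 12.52 0.00 9.02
    endloop
  endfacet
endsolid part

The G0 Z moves step by Δz≈1.29 mm. The G1 loops shrink linearly with z, so the solid tapers from its base footprint up to z≈9.02. Closing with a flat bottom cap and the tapered top and triangulating gives 8 facets — a wedge (ramp): 12.5 × 26.6 mm base, rising to 9.02 mm along the y=0 edge and sloping linearly to z=0 at y=26.6.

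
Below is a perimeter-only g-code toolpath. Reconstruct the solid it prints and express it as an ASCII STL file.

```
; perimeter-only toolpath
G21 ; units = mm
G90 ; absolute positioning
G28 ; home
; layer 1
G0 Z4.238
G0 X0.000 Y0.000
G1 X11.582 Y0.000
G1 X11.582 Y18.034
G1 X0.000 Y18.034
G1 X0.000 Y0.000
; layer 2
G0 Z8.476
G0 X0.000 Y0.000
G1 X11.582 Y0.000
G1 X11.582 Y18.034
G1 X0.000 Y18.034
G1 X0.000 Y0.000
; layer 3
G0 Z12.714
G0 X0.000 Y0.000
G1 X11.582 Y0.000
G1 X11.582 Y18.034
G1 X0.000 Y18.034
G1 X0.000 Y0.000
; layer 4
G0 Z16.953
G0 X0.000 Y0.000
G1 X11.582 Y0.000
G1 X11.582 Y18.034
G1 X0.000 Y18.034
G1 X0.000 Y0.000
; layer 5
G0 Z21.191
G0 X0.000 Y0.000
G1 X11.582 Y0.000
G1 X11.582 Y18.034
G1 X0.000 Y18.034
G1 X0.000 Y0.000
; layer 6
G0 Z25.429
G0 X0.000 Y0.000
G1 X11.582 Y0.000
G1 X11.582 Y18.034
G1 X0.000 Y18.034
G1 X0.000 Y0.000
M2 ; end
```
solid part
  facet normal 0.0000 0.0000 -1.0000
    outer loop
      vertex 11.582 18.034 0.000
      vertex 11.582 0.000 0.000
      vertex 0.000 0.000 0.000
    endloop
  endfacet
  facet normal 0.0000 0.0000 -1.0000
    outer loop
      vertex 0.000 18.034 0.000
      vertex 11.582 18.034 0.000
      vertex 0.000 0.000 0.000
    endloop
  endfacet
  facet normal 0.0000 0.0000 1.0000
    outer loop
      vertex 0.000 0.000 25.429
      vertex 11.582 0.000 25.429
      vertex 11.582 18.034 25.429
    endloop
  endfacet
  facet normal 0.0000 0.0000 1.0000
    outer loop
      vertex 0.000 0.000 25.429
      vertex 11.582 18.034 25.429
      vertex 0.000 18.034 25.429
    endloop
  endfacet
  facet normal 0.0000 -1.0000 0.0000
    outer loop
      vertex 0.000 0.000 0.000
      vertex 11.582 0.000 0.000
      vertex 11.582 0.000 25.429
    endloop
  endfacet
  facet normal 0.0000 -1.0000 0.0000
    outer loop
      vertex 0.000 0.000 0.000
      vertex 11.582 0.000 25.429
      vertex 0.000 0.000 25.429
    endloop
  endfacet
  facet normal 0.0000 1.0000 0.0000
    outer loop
      vertex 11.582 18.034 25.429
      vertex 11.582 18.034 0.000
      vertex 0.000 18.034 0.000
    endloop
  endfacet
  facet normal 0.0000 1.0000 0.0000
    outer loop
      vertex 0.000 18.034 25.429
      vertex 11.582 18.034 25.429
      vertex 0.000 18.034 0.000
    endloop
  endfacet
  facet normal -1.0000 0.0000 0.0000
    outer loop
      vertex 0.000 18.034 25.429
      vertex 0.000 18.034 0.000
      vertex 0.000 0.000 0.000
    endloop
  endfacet
  facet normal -1.0000 0.0000 0.0000
    outer loop
      vertex 0.000 0.000 25.429
      vertex 0.000 18.034 25.429
      vertex 0.000 0.000 0.000
    endloop
  endfacet
  facet normal 1.0000 0.0000 0.0000
    outer loop
      vertex 11.582 0.000 0.000
      vertex 11.582 18.034 0.000
      vertex 11.582 18.034 25.429
    endloop
  endfacet
  facet normal 1.0000 0.0000 0.0000
    outer loop
      vertex 11.582 0.000 0.000
      vertex 11.582 18.034 25.429
      vertex 11.582 0.000 25.429
    endloop
  endfacet
endsolid part

The G0 Z moves step by Δz≈4.238 mm. Every layer's G1 loop is the same polygon, so the solid is a straight extrusion of it from z=0 to z≈25.4. Closing with flat bottom and top caps and triangulating gives 12 facets — a rectangular box, roughly 11.6 × 18 mm footprint and 25.4 mm tall.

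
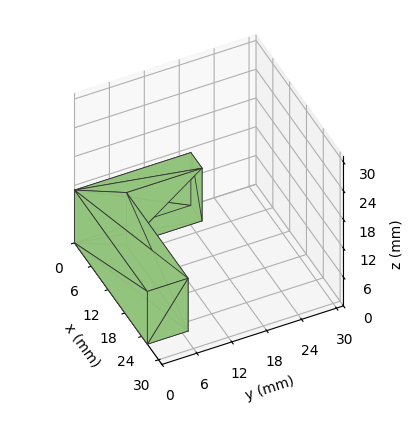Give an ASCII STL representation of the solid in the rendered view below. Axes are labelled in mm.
Reading the render: the shape is an L-shaped prism: outer 26 × 20 mm, arm thicknesses ≈ 7 mm (horizontal) and 4 mm (vertical), extruded 11 mm in z (dimensions read to the nearest mm from the axis ticks). For the STL, each face is triangulated and given an outward normal.

solid part
  facet normal 0.0000 0.0000 -1.0000
    outer loop
      vertex 26.000 7.000 0.000
      vertex 26.000 0.000 0.000
      vertex 0.000 0.000 0.000
    endloop
  endfacet
  facet normal 0.0000 0.0000 -1.0000
    outer loop
      vertex 4.000 7.000 0.000
      vertex 26.000 7.000 0.000
      vertex 0.000 0.000 0.000
    endloop
  endfacet
  facet normal 0.0000 0.0000 -1.0000
    outer loop
      vertex 4.000 20.000 0.000
      vertex 4.000 7.000 0.000
      vertex 0.000 0.000 0.000
    endloop
  endfacet
  facet normal 0.0000 0.0000 -1.0000
    outer loop
      vertex 0.000 20.000 0.000
      vertex 4.000 20.000 0.000
      vertex 0.000 0.000 0.000
    endloop
  endfacet
  facet normal 0.0000 0.0000 1.0000
    outer loop
      vertex 0.000 0.000 11.000
      vertex 26.000 0.000 11.000
      vertex 26.000 7.000 11.000
    endloop
  endfacet
  facet normal 0.0000 0.0000 1.0000
    outer loop
      vertex 0.000 0.000 11.000
      vertex 26.000 7.000 11.000
      vertex 4.000 7.000 11.000
    endloop
  endfacet
  facet normal 0.0000 0.0000 1.0000
    outer loop
      vertex 0.000 0.000 11.000
      vertex 4.000 7.000 11.000
      vertex 4.000 20.000 11.000
    endloop
  endfacet
  facet normal 0.0000 0.0000 1.0000
    outer loop
      vertex 0.000 0.000 11.000
      vertex 4.000 20.000 11.000
      vertex 0.000 20.000 11.000
    endloop
  endfacet
  facet normal 0.0000 -1.0000 0.0000
    outer loop
      vertex 0.000 0.000 0.000
      vertex 26.000 0.000 0.000
      vertex 26.000 0.000 11.000
    endloop
  endfacet
  facet normal 0.0000 -1.0000 0.0000
    outer loop
      vertex 0.000 0.000 0.000
      vertex 26.000 0.000 11.000
      vertex 0.000 0.000 11.000
    endloop
  endfacet
  facet normal 1.0000 0.0000 0.0000
    outer loop
      vertex 26.000 0.000 0.000
      vertex 26.000 7.000 0.000
      vertex 26.000 7.000 11.000
    endloop
  endfacet
  facet normal 1.0000 0.0000 0.0000
    outer loop
      vertex 26.000 0.000 0.000
      vertex 26.000 7.000 11.000
      vertex 26.000 0.000 11.000
    endloop
  endfacet
  facet normal 0.0000 1.0000 0.0000
    outer loop
      vertex 26.000 7.000 0.000
      vertex 4.000 7.000 0.000
      vertex 4.000 7.000 11.000
    endloop
  endfacet
  facet normal 0.0000 1.0000 0.0000
    outer loop
      vertex 26.000 7.000 0.000
      vertex 4.000 7.000 11.000
      vertex 26.000 7.000 11.000
    endloop
  endfacet
  facet normal 1.0000 0.0000 0.0000
    outer loop
      vertex 4.000 7.000 0.000
      vertex 4.000 20.000 0.000
      vertex 4.000 20.000 11.000
    endloop
  endfacet
  facet normal 1.0000 0.0000 0.0000
    outer loop
      vertex 4.000 7.000 0.000
      vertex 4.000 20.000 11.000
      vertex 4.000 7.000 11.000
    endloop
  endfacet
  facet normal 0.0000 1.0000 0.0000
    outer loop
      vertex 4.000 20.000 0.000
      vertex 0.000 20.000 0.000
      vertex 0.000 20.000 11.000
    endloop
  endfacet
  facet normal 0.0000 1.0000 0.0000
    outer loop
      vertex 4.000 20.000 0.000
      vertex 0.000 20.000 11.000
      vertex 4.000 20.000 11.000
    endloop
  endfacet
  facet normal -1.0000 0.0000 0.0000
    outer loop
      vertex 0.000 20.000 0.000
      vertex 0.000 0.000 0.000
      vertex 0.000 0.000 11.000
    endloop
  endfacet
  facet normal -1.0000 0.0000 0.0000
    outer loop
      vertex 0.000 20.000 0.000
      vertex 0.000 0.000 11.000
      vertex 0.000 20.000 11.000
    endloop
  endfacet
endsolid part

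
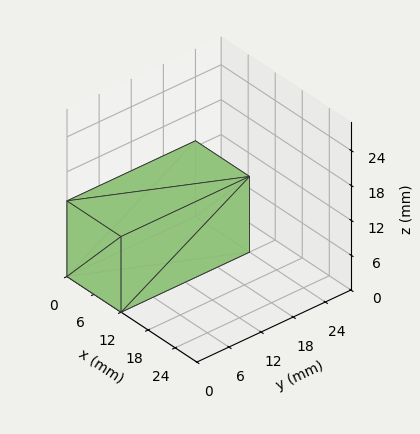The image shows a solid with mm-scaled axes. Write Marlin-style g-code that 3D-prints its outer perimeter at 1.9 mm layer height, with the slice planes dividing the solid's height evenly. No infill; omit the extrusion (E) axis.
Reading the render: the shape is a rectangular box, roughly 12 × 24 mm footprint and 13 mm tall (dimensions read to the nearest mm from the axis ticks). For the g-code, the solid's height is divided into equal slices at the stated Δz and each level perimeter traced with G1 moves after a G0 lift.

; perimeter-only toolpath
G21 ; units = mm
G90 ; absolute positioning
G28 ; home
; layer 1
G0 Z1.9
G0 X0.0 Y0.0
G1 X12.0 Y0.0
G1 X12.0 Y24.0
G1 X0.0 Y24.0
G1 X0.0 Y0.0
; layer 2
G0 Z3.7
G0 X0.0 Y0.0
G1 X12.0 Y0.0
G1 X12.0 Y24.0
G1 X0.0 Y24.0
G1 X0.0 Y0.0
; layer 3
G0 Z5.6
G0 X0.0 Y0.0
G1 X12.0 Y0.0
G1 X12.0 Y24.0
G1 X0.0 Y24.0
G1 X0.0 Y0.0
; layer 4
G0 Z7.4
G0 X0.0 Y0.0
G1 X12.0 Y0.0
G1 X12.0 Y24.0
G1 X0.0 Y24.0
G1 X0.0 Y0.0
; layer 5
G0 Z9.3
G0 X0.0 Y0.0
G1 X12.0 Y0.0
G1 X12.0 Y24.0
G1 X0.0 Y24.0
G1 X0.0 Y0.0
; layer 6
G0 Z11.1
G0 X0.0 Y0.0
G1 X12.0 Y0.0
G1 X12.0 Y24.0
G1 X0.0 Y24.0
G1 X0.0 Y0.0
; layer 7
G0 Z13.0
G0 X0.0 Y0.0
G1 X12.0 Y0.0
G1 X12.0 Y24.0
G1 X0.0 Y24.0
G1 X0.0 Y0.0
M2 ; end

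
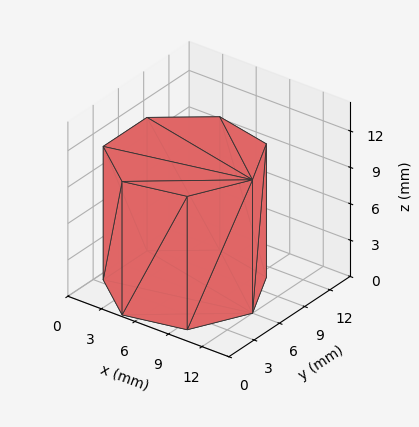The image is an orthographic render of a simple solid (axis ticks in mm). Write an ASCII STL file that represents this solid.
Reading the render: the shape is a regular 7-sided prism (a cylinder approximated with 7 flat sides), circumscribed radius ≈ 6 mm, height ≈ 11 mm (dimensions read to the nearest mm from the axis ticks). For the STL, each face is triangulated and given an outward normal.

solid part
  facet normal 0.0000 0.0000 -1.0000
    outer loop
      vertex 4.7 11.8 0.0
      vertex 9.7 10.7 0.0
      vertex 12.0 6.0 0.0
    endloop
  endfacet
  facet normal 0.0000 0.0000 -1.0000
    outer loop
      vertex 0.6 8.6 0.0
      vertex 4.7 11.8 0.0
      vertex 12.0 6.0 0.0
    endloop
  endfacet
  facet normal 0.0000 0.0000 -1.0000
    outer loop
      vertex 0.6 3.4 0.0
      vertex 0.6 8.6 0.0
      vertex 12.0 6.0 0.0
    endloop
  endfacet
  facet normal 0.0000 0.0000 -1.0000
    outer loop
      vertex 4.7 0.2 0.0
      vertex 0.6 3.4 0.0
      vertex 12.0 6.0 0.0
    endloop
  endfacet
  facet normal 0.0000 0.0000 -1.0000
    outer loop
      vertex 9.7 1.3 0.0
      vertex 4.7 0.2 0.0
      vertex 12.0 6.0 0.0
    endloop
  endfacet
  facet normal 0.0000 0.0000 1.0000
    outer loop
      vertex 12.0 6.0 11.0
      vertex 9.7 10.7 11.0
      vertex 4.7 11.8 11.0
    endloop
  endfacet
  facet normal 0.0000 0.0000 1.0000
    outer loop
      vertex 12.0 6.0 11.0
      vertex 4.7 11.8 11.0
      vertex 0.6 8.6 11.0
    endloop
  endfacet
  facet normal 0.0000 0.0000 1.0000
    outer loop
      vertex 12.0 6.0 11.0
      vertex 0.6 8.6 11.0
      vertex 0.6 3.4 11.0
    endloop
  endfacet
  facet normal 0.0000 0.0000 1.0000
    outer loop
      vertex 12.0 6.0 11.0
      vertex 0.6 3.4 11.0
      vertex 4.7 0.2 11.0
    endloop
  endfacet
  facet normal 0.0000 0.0000 1.0000
    outer loop
      vertex 12.0 6.0 11.0
      vertex 4.7 0.2 11.0
      vertex 9.7 1.3 11.0
    endloop
  endfacet
  facet normal 0.8982 0.4396 0.0000
    outer loop
      vertex 12.0 6.0 0.0
      vertex 9.7 10.7 0.0
      vertex 9.7 10.7 11.0
    endloop
  endfacet
  facet normal 0.8982 0.4396 0.0000
    outer loop
      vertex 12.0 6.0 0.0
      vertex 9.7 10.7 11.0
      vertex 12.0 6.0 11.0
    endloop
  endfacet
  facet normal 0.2149 0.9766 0.0000
    outer loop
      vertex 9.7 10.7 0.0
      vertex 4.7 11.8 0.0
      vertex 4.7 11.8 11.0
    endloop
  endfacet
  facet normal 0.2149 0.9766 0.0000
    outer loop
      vertex 9.7 10.7 0.0
      vertex 4.7 11.8 11.0
      vertex 9.7 10.7 11.0
    endloop
  endfacet
  facet normal -0.6153 0.7883 0.0000
    outer loop
      vertex 4.7 11.8 0.0
      vertex 0.6 8.6 0.0
      vertex 0.6 8.6 11.0
    endloop
  endfacet
  facet normal -0.6153 0.7883 0.0000
    outer loop
      vertex 4.7 11.8 0.0
      vertex 0.6 8.6 11.0
      vertex 4.7 11.8 11.0
    endloop
  endfacet
  facet normal -1.0000 0.0000 0.0000
    outer loop
      vertex 0.6 8.6 0.0
      vertex 0.6 3.4 0.0
      vertex 0.6 3.4 11.0
    endloop
  endfacet
  facet normal -1.0000 0.0000 0.0000
    outer loop
      vertex 0.6 8.6 0.0
      vertex 0.6 3.4 11.0
      vertex 0.6 8.6 11.0
    endloop
  endfacet
  facet normal -0.6153 -0.7883 0.0000
    outer loop
      vertex 0.6 3.4 0.0
      vertex 4.7 0.2 0.0
      vertex 4.7 0.2 11.0
    endloop
  endfacet
  facet normal -0.6153 -0.7883 0.0000
    outer loop
      vertex 0.6 3.4 0.0
      vertex 4.7 0.2 11.0
      vertex 0.6 3.4 11.0
    endloop
  endfacet
  facet normal 0.2149 -0.9766 0.0000
    outer loop
      vertex 4.7 0.2 0.0
      vertex 9.7 1.3 0.0
      vertex 9.7 1.3 11.0
    endloop
  endfacet
  facet normal 0.2149 -0.9766 0.0000
    outer loop
      vertex 4.7 0.2 0.0
      vertex 9.7 1.3 11.0
      vertex 4.7 0.2 11.0
    endloop
  endfacet
  facet normal 0.8982 -0.4396 0.0000
    outer loop
      vertex 9.7 1.3 0.0
      vertex 12.0 6.0 0.0
      vertex 12.0 6.0 11.0
    endloop
  endfacet
  facet normal 0.8982 -0.4396 0.0000
    outer loop
      vertex 9.7 1.3 0.0
      vertex 12.0 6.0 11.0
      vertex 9.7 1.3 11.0
    endloop
  endfacet
endsolid part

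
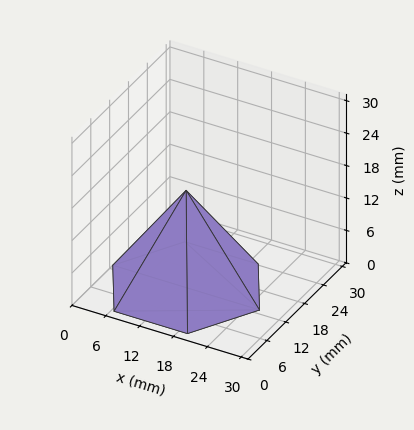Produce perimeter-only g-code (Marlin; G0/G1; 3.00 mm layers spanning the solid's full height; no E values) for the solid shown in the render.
Reading the render: the shape is a regular 6-sided pyramid, base circumscribed radius ≈ 13 mm, apex at z ≈ 18 mm (dimensions read to the nearest mm from the axis ticks). For the g-code, the solid's height is divided into equal slices at the stated Δz and each level perimeter traced with G1 moves after a G0 lift.

; perimeter-only toolpath
G21 ; units = mm
G90 ; absolute positioning
G28 ; home
; layer 1
G0 Z3.00
G0 X23.83 Y13.00
G1 X18.42 Y22.38
G1 X7.58 Y22.38
G1 X2.17 Y13.00
G1 X7.58 Y3.62
G1 X18.42 Y3.62
G1 X23.83 Y13.00
; layer 2
G0 Z6.00
G0 X21.67 Y13.00
G1 X17.33 Y20.51
G1 X8.67 Y20.51
G1 X4.33 Y13.00
G1 X8.67 Y5.49
G1 X17.33 Y5.49
G1 X21.67 Y13.00
; layer 3
G0 Z9.00
G0 X19.50 Y13.00
G1 X16.25 Y18.63
G1 X9.75 Y18.63
G1 X6.50 Y13.00
G1 X9.75 Y7.37
G1 X16.25 Y7.37
G1 X19.50 Y13.00
; layer 4
G0 Z12.00
G0 X17.33 Y13.00
G1 X15.17 Y16.75
G1 X10.83 Y16.75
G1 X8.67 Y13.00
G1 X10.83 Y9.25
G1 X15.17 Y9.25
G1 X17.33 Y13.00
; layer 5
G0 Z15.00
G0 X15.17 Y13.00
G1 X14.08 Y14.88
G1 X11.92 Y14.88
G1 X10.83 Y13.00
G1 X11.92 Y11.12
G1 X14.08 Y11.12
G1 X15.17 Y13.00
M2 ; end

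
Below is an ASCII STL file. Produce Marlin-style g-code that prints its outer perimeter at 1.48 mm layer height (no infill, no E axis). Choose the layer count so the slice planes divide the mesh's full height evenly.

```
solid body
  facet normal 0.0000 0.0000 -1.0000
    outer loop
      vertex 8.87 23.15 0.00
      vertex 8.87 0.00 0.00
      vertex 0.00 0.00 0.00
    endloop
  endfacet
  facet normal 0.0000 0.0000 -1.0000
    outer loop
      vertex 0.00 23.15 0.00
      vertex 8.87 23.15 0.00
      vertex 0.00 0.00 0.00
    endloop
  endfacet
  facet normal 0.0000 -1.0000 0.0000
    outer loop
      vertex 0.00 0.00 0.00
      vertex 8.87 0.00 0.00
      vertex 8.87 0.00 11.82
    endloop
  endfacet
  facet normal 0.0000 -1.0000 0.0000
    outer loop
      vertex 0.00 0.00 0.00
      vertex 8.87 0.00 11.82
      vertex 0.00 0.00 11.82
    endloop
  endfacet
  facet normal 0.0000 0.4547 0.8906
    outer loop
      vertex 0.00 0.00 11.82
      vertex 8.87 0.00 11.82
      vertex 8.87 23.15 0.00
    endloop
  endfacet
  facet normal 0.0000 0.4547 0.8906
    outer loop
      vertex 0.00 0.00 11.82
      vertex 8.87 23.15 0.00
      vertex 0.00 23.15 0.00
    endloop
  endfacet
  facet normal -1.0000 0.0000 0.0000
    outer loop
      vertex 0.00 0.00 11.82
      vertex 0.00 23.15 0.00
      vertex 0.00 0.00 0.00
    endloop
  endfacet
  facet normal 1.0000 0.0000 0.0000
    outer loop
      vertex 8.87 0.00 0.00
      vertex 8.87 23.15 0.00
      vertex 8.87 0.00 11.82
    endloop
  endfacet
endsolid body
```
; perimeter-only toolpath
G21 ; units = mm
G90 ; absolute positioning
G28 ; home
; layer 1
G0 Z1.48
G0 X0.00 Y0.00
G1 X8.87 Y0.00
G1 X8.87 Y20.26
G1 X0.00 Y20.26
G1 X0.00 Y0.00
; layer 2
G0 Z2.96
G0 X0.00 Y0.00
G1 X8.87 Y0.00
G1 X8.87 Y17.36
G1 X0.00 Y17.36
G1 X0.00 Y0.00
; layer 3
G0 Z4.43
G0 X0.00 Y0.00
G1 X8.87 Y0.00
G1 X8.87 Y14.47
G1 X0.00 Y14.47
G1 X0.00 Y0.00
; layer 4
G0 Z5.91
G0 X0.00 Y0.00
G1 X8.87 Y0.00
G1 X8.87 Y11.57
G1 X0.00 Y11.57
G1 X0.00 Y0.00
; layer 5
G0 Z7.39
G0 X0.00 Y0.00
G1 X8.87 Y0.00
G1 X8.87 Y8.68
G1 X0.00 Y8.68
G1 X0.00 Y0.00
; layer 6
G0 Z8.87
G0 X0.00 Y0.00
G1 X8.87 Y0.00
G1 X8.87 Y5.79
G1 X0.00 Y5.79
G1 X0.00 Y0.00
; layer 7
G0 Z10.34
G0 X0.00 Y0.00
G1 X8.87 Y0.00
G1 X8.87 Y2.89
G1 X0.00 Y2.89
G1 X0.00 Y0.00
M2 ; end

The solid is a wedge (ramp): 8.87 × 23.1 mm base, rising to 11.8 mm along the y=0 edge and sloping linearly to z=0 at y=23.1. Slicing at Δz = 1.48 mm — 8 equal slices spanning the solid's height, so layer i sits at z = i·h/8 — gives 7 non-empty perimeters. Each is a 4-segment closed polygon; G0 lifts to the layer z and rapids to the start vertex, then G1 traces the edges. The cross-section shrinks linearly with z (the slice at the apex is degenerate and omitted).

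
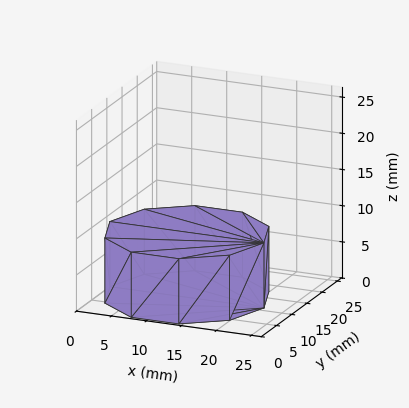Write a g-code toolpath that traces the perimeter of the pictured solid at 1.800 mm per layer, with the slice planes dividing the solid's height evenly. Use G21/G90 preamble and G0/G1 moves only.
Reading the render: the shape is a regular 10-sided prism (a cylinder approximated with 10 flat sides), circumscribed radius ≈ 11 mm, height ≈ 9 mm (dimensions read to the nearest mm from the axis ticks). For the g-code, the solid's height is divided into equal slices at the stated Δz and each level perimeter traced with G1 moves after a G0 lift.

; perimeter-only toolpath
G21 ; units = mm
G90 ; absolute positioning
G28 ; home
; layer 1
G0 Z1.800
G0 X22.000 Y11.000
G1 X19.899 Y17.466
G1 X14.399 Y21.462
G1 X7.601 Y21.462
G1 X2.101 Y17.466
G1 X0.000 Y11.000
G1 X2.101 Y4.534
G1 X7.601 Y0.538
G1 X14.399 Y0.538
G1 X19.899 Y4.534
G1 X22.000 Y11.000
; layer 2
G0 Z3.600
G0 X22.000 Y11.000
G1 X19.899 Y17.466
G1 X14.399 Y21.462
G1 X7.601 Y21.462
G1 X2.101 Y17.466
G1 X0.000 Y11.000
G1 X2.101 Y4.534
G1 X7.601 Y0.538
G1 X14.399 Y0.538
G1 X19.899 Y4.534
G1 X22.000 Y11.000
; layer 3
G0 Z5.400
G0 X22.000 Y11.000
G1 X19.899 Y17.466
G1 X14.399 Y21.462
G1 X7.601 Y21.462
G1 X2.101 Y17.466
G1 X0.000 Y11.000
G1 X2.101 Y4.534
G1 X7.601 Y0.538
G1 X14.399 Y0.538
G1 X19.899 Y4.534
G1 X22.000 Y11.000
; layer 4
G0 Z7.200
G0 X22.000 Y11.000
G1 X19.899 Y17.466
G1 X14.399 Y21.462
G1 X7.601 Y21.462
G1 X2.101 Y17.466
G1 X0.000 Y11.000
G1 X2.101 Y4.534
G1 X7.601 Y0.538
G1 X14.399 Y0.538
G1 X19.899 Y4.534
G1 X22.000 Y11.000
; layer 5
G0 Z9.000
G0 X22.000 Y11.000
G1 X19.899 Y17.466
G1 X14.399 Y21.462
G1 X7.601 Y21.462
G1 X2.101 Y17.466
G1 X0.000 Y11.000
G1 X2.101 Y4.534
G1 X7.601 Y0.538
G1 X14.399 Y0.538
G1 X19.899 Y4.534
G1 X22.000 Y11.000
M2 ; end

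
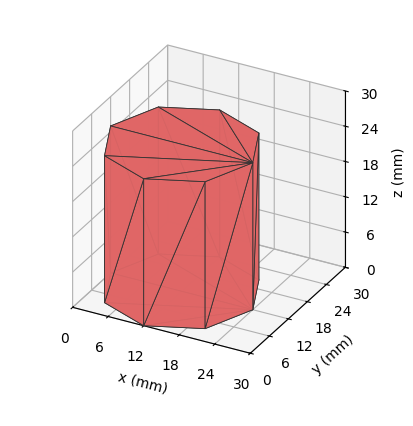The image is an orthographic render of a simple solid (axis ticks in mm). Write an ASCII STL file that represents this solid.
Reading the render: the shape is a regular 8-sided prism (a cylinder approximated with 8 flat sides), circumscribed radius ≈ 12 mm, height ≈ 25 mm (dimensions read to the nearest mm from the axis ticks). For the STL, each face is triangulated and given an outward normal.

solid part
  facet normal 0.0000 0.0000 -1.0000
    outer loop
      vertex 12.00 24.00 0.00
      vertex 20.49 20.49 0.00
      vertex 24.00 12.00 0.00
    endloop
  endfacet
  facet normal 0.0000 0.0000 -1.0000
    outer loop
      vertex 3.51 20.49 0.00
      vertex 12.00 24.00 0.00
      vertex 24.00 12.00 0.00
    endloop
  endfacet
  facet normal 0.0000 0.0000 -1.0000
    outer loop
      vertex 0.00 12.00 0.00
      vertex 3.51 20.49 0.00
      vertex 24.00 12.00 0.00
    endloop
  endfacet
  facet normal 0.0000 0.0000 -1.0000
    outer loop
      vertex 3.51 3.51 0.00
      vertex 0.00 12.00 0.00
      vertex 24.00 12.00 0.00
    endloop
  endfacet
  facet normal 0.0000 0.0000 -1.0000
    outer loop
      vertex 12.00 0.00 0.00
      vertex 3.51 3.51 0.00
      vertex 24.00 12.00 0.00
    endloop
  endfacet
  facet normal 0.0000 0.0000 -1.0000
    outer loop
      vertex 20.49 3.51 0.00
      vertex 12.00 0.00 0.00
      vertex 24.00 12.00 0.00
    endloop
  endfacet
  facet normal 0.0000 0.0000 1.0000
    outer loop
      vertex 24.00 12.00 25.00
      vertex 20.49 20.49 25.00
      vertex 12.00 24.00 25.00
    endloop
  endfacet
  facet normal 0.0000 0.0000 1.0000
    outer loop
      vertex 24.00 12.00 25.00
      vertex 12.00 24.00 25.00
      vertex 3.51 20.49 25.00
    endloop
  endfacet
  facet normal 0.0000 0.0000 1.0000
    outer loop
      vertex 24.00 12.00 25.00
      vertex 3.51 20.49 25.00
      vertex 0.00 12.00 25.00
    endloop
  endfacet
  facet normal 0.0000 0.0000 1.0000
    outer loop
      vertex 24.00 12.00 25.00
      vertex 0.00 12.00 25.00
      vertex 3.51 3.51 25.00
    endloop
  endfacet
  facet normal 0.0000 0.0000 1.0000
    outer loop
      vertex 24.00 12.00 25.00
      vertex 3.51 3.51 25.00
      vertex 12.00 0.00 25.00
    endloop
  endfacet
  facet normal 0.0000 0.0000 1.0000
    outer loop
      vertex 24.00 12.00 25.00
      vertex 12.00 0.00 25.00
      vertex 20.49 3.51 25.00
    endloop
  endfacet
  facet normal 0.9241 0.3821 0.0000
    outer loop
      vertex 24.00 12.00 0.00
      vertex 20.49 20.49 0.00
      vertex 20.49 20.49 25.00
    endloop
  endfacet
  facet normal 0.9241 0.3821 0.0000
    outer loop
      vertex 24.00 12.00 0.00
      vertex 20.49 20.49 25.00
      vertex 24.00 12.00 25.00
    endloop
  endfacet
  facet normal 0.3821 0.9241 0.0000
    outer loop
      vertex 20.49 20.49 0.00
      vertex 12.00 24.00 0.00
      vertex 12.00 24.00 25.00
    endloop
  endfacet
  facet normal 0.3821 0.9241 0.0000
    outer loop
      vertex 20.49 20.49 0.00
      vertex 12.00 24.00 25.00
      vertex 20.49 20.49 25.00
    endloop
  endfacet
  facet normal -0.3821 0.9241 0.0000
    outer loop
      vertex 12.00 24.00 0.00
      vertex 3.51 20.49 0.00
      vertex 3.51 20.49 25.00
    endloop
  endfacet
  facet normal -0.3821 0.9241 0.0000
    outer loop
      vertex 12.00 24.00 0.00
      vertex 3.51 20.49 25.00
      vertex 12.00 24.00 25.00
    endloop
  endfacet
  facet normal -0.9241 0.3821 0.0000
    outer loop
      vertex 3.51 20.49 0.00
      vertex 0.00 12.00 0.00
      vertex 0.00 12.00 25.00
    endloop
  endfacet
  facet normal -0.9241 0.3821 0.0000
    outer loop
      vertex 3.51 20.49 0.00
      vertex 0.00 12.00 25.00
      vertex 3.51 20.49 25.00
    endloop
  endfacet
  facet normal -0.9241 -0.3821 0.0000
    outer loop
      vertex 0.00 12.00 0.00
      vertex 3.51 3.51 0.00
      vertex 3.51 3.51 25.00
    endloop
  endfacet
  facet normal -0.9241 -0.3821 0.0000
    outer loop
      vertex 0.00 12.00 0.00
      vertex 3.51 3.51 25.00
      vertex 0.00 12.00 25.00
    endloop
  endfacet
  facet normal -0.3821 -0.9241 0.0000
    outer loop
      vertex 3.51 3.51 0.00
      vertex 12.00 0.00 0.00
      vertex 12.00 0.00 25.00
    endloop
  endfacet
  facet normal -0.3821 -0.9241 0.0000
    outer loop
      vertex 3.51 3.51 0.00
      vertex 12.00 0.00 25.00
      vertex 3.51 3.51 25.00
    endloop
  endfacet
  facet normal 0.3821 -0.9241 0.0000
    outer loop
      vertex 12.00 0.00 0.00
      vertex 20.49 3.51 0.00
      vertex 20.49 3.51 25.00
    endloop
  endfacet
  facet normal 0.3821 -0.9241 0.0000
    outer loop
      vertex 12.00 0.00 0.00
      vertex 20.49 3.51 25.00
      vertex 12.00 0.00 25.00
    endloop
  endfacet
  facet normal 0.9241 -0.3821 0.0000
    outer loop
      vertex 20.49 3.51 0.00
      vertex 24.00 12.00 0.00
      vertex 24.00 12.00 25.00
    endloop
  endfacet
  facet normal 0.9241 -0.3821 0.0000
    outer loop
      vertex 20.49 3.51 0.00
      vertex 24.00 12.00 25.00
      vertex 20.49 3.51 25.00
    endloop
  endfacet
endsolid part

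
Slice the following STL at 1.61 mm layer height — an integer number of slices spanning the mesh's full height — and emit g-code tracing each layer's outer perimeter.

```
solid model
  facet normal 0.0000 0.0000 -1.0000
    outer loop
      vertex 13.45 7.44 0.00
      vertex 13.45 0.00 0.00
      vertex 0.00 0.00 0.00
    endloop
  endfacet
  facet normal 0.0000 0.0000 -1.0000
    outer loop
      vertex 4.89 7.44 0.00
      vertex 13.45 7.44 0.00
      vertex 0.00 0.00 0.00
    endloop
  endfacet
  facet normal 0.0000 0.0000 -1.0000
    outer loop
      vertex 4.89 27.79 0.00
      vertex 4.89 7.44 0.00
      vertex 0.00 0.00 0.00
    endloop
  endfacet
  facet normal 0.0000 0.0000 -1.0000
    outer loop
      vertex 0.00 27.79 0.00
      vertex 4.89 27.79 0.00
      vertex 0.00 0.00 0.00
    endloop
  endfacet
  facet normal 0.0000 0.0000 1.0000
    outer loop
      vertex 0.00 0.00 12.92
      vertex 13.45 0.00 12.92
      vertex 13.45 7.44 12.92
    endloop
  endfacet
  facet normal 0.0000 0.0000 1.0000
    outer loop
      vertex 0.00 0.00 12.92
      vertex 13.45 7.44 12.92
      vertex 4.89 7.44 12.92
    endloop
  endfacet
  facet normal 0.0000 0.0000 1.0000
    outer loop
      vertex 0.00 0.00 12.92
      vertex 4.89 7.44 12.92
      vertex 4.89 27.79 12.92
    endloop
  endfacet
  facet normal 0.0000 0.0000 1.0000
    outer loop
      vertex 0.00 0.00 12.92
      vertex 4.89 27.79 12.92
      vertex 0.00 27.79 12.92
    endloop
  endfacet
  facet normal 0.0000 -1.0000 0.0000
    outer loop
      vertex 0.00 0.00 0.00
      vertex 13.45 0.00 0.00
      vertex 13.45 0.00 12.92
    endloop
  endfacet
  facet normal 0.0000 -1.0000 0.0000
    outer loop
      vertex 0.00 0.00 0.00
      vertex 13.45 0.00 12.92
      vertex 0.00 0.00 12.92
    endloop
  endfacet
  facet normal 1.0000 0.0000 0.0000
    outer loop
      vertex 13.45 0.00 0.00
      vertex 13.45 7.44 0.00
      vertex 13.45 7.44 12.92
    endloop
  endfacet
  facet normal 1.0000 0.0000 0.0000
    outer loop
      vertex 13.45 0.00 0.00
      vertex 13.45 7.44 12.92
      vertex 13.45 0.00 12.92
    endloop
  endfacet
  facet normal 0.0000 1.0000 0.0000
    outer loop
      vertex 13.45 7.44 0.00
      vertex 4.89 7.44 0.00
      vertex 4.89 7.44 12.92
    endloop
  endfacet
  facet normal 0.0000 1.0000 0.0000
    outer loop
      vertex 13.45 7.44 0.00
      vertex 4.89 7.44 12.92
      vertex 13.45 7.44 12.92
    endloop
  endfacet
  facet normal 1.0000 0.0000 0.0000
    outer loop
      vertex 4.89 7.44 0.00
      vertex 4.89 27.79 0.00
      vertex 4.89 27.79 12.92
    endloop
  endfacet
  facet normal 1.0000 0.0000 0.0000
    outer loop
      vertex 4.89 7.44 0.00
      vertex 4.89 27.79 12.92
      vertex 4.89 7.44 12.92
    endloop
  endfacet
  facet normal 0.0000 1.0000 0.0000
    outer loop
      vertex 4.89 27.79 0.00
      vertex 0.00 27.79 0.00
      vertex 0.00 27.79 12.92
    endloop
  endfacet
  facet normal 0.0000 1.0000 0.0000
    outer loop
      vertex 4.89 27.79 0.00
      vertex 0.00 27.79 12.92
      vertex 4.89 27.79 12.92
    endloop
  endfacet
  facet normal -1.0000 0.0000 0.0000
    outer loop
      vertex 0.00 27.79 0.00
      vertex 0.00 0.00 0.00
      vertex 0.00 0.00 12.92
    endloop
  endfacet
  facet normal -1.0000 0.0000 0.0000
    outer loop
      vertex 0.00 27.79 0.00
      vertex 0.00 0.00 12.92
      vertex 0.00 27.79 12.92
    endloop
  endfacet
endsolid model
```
; perimeter-only toolpath
G21 ; units = mm
G90 ; absolute positioning
G28 ; home
; layer 1
G0 Z1.61
G0 X0.00 Y0.00
G1 X13.45 Y0.00
G1 X13.45 Y7.44
G1 X4.89 Y7.44
G1 X4.89 Y27.79
G1 X0.00 Y27.79
G1 X0.00 Y0.00
; layer 2
G0 Z3.23
G0 X0.00 Y0.00
G1 X13.45 Y0.00
G1 X13.45 Y7.44
G1 X4.89 Y7.44
G1 X4.89 Y27.79
G1 X0.00 Y27.79
G1 X0.00 Y0.00
; layer 3
G0 Z4.84
G0 X0.00 Y0.00
G1 X13.45 Y0.00
G1 X13.45 Y7.44
G1 X4.89 Y7.44
G1 X4.89 Y27.79
G1 X0.00 Y27.79
G1 X0.00 Y0.00
; layer 4
G0 Z6.46
G0 X0.00 Y0.00
G1 X13.45 Y0.00
G1 X13.45 Y7.44
G1 X4.89 Y7.44
G1 X4.89 Y27.79
G1 X0.00 Y27.79
G1 X0.00 Y0.00
; layer 5
G0 Z8.07
G0 X0.00 Y0.00
G1 X13.45 Y0.00
G1 X13.45 Y7.44
G1 X4.89 Y7.44
G1 X4.89 Y27.79
G1 X0.00 Y27.79
G1 X0.00 Y0.00
; layer 6
G0 Z9.69
G0 X0.00 Y0.00
G1 X13.45 Y0.00
G1 X13.45 Y7.44
G1 X4.89 Y7.44
G1 X4.89 Y27.79
G1 X0.00 Y27.79
G1 X0.00 Y0.00
; layer 7
G0 Z11.30
G0 X0.00 Y0.00
G1 X13.45 Y0.00
G1 X13.45 Y7.44
G1 X4.89 Y7.44
G1 X4.89 Y27.79
G1 X0.00 Y27.79
G1 X0.00 Y0.00
; layer 8
G0 Z12.92
G0 X0.00 Y0.00
G1 X13.45 Y0.00
G1 X13.45 Y7.44
G1 X4.89 Y7.44
G1 X4.89 Y27.79
G1 X0.00 Y27.79
G1 X0.00 Y0.00
M2 ; end

The solid is an L-shaped prism: outer 13.4 × 27.8 mm, arm thicknesses ≈ 7.44 mm (horizontal) and 4.89 mm (vertical), extruded 12.9 mm in z. Slicing at Δz = 1.61 mm — 8 equal slices spanning the solid's height, so layer i sits at z = i·h/8 — gives 8 non-empty perimeters. Each is a 6-segment closed polygon; G0 lifts to the layer z and rapids to the start vertex, then G1 traces the edges.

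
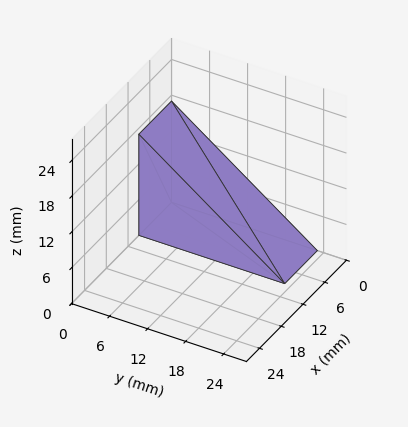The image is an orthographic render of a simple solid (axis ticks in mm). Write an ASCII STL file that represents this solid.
Reading the render: the shape is a wedge (ramp): 9 × 23 mm base, rising to 17 mm along the y=0 edge and sloping linearly to z=0 at y=23 (dimensions read to the nearest mm from the axis ticks). For the STL, each face is triangulated and given an outward normal.

solid part
  facet normal 0.0000 0.0000 -1.0000
    outer loop
      vertex 9.0 23.0 0.0
      vertex 9.0 0.0 0.0
      vertex 0.0 0.0 0.0
    endloop
  endfacet
  facet normal 0.0000 0.0000 -1.0000
    outer loop
      vertex 0.0 23.0 0.0
      vertex 9.0 23.0 0.0
      vertex 0.0 0.0 0.0
    endloop
  endfacet
  facet normal 0.0000 -1.0000 0.0000
    outer loop
      vertex 0.0 0.0 0.0
      vertex 9.0 0.0 0.0
      vertex 9.0 0.0 17.0
    endloop
  endfacet
  facet normal 0.0000 -1.0000 0.0000
    outer loop
      vertex 0.0 0.0 0.0
      vertex 9.0 0.0 17.0
      vertex 0.0 0.0 17.0
    endloop
  endfacet
  facet normal 0.0000 0.5944 0.8042
    outer loop
      vertex 0.0 0.0 17.0
      vertex 9.0 0.0 17.0
      vertex 9.0 23.0 0.0
    endloop
  endfacet
  facet normal 0.0000 0.5944 0.8042
    outer loop
      vertex 0.0 0.0 17.0
      vertex 9.0 23.0 0.0
      vertex 0.0 23.0 0.0
    endloop
  endfacet
  facet normal -1.0000 0.0000 0.0000
    outer loop
      vertex 0.0 0.0 17.0
      vertex 0.0 23.0 0.0
      vertex 0.0 0.0 0.0
    endloop
  endfacet
  facet normal 1.0000 0.0000 0.0000
    outer loop
      vertex 9.0 0.0 0.0
      vertex 9.0 23.0 0.0
      vertex 9.0 0.0 17.0
    endloop
  endfacet
endsolid part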